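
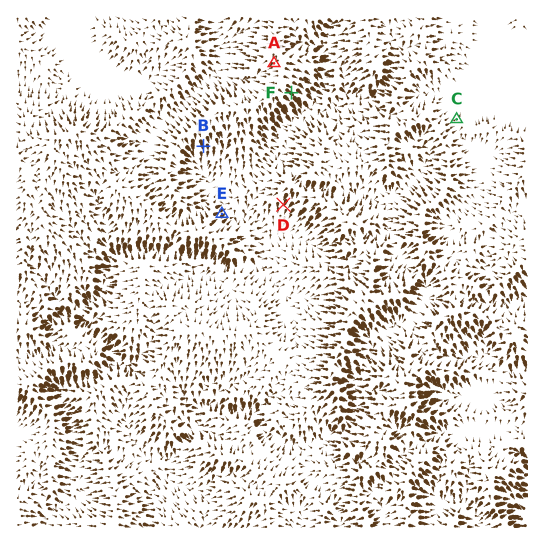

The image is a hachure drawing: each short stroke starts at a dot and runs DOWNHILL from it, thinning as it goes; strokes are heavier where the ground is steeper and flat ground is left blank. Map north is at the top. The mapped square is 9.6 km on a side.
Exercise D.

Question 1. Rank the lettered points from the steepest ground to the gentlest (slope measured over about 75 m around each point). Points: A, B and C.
B A C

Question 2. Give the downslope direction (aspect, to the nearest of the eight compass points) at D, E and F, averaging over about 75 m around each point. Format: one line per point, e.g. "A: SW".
D: S
E: NE
F: SE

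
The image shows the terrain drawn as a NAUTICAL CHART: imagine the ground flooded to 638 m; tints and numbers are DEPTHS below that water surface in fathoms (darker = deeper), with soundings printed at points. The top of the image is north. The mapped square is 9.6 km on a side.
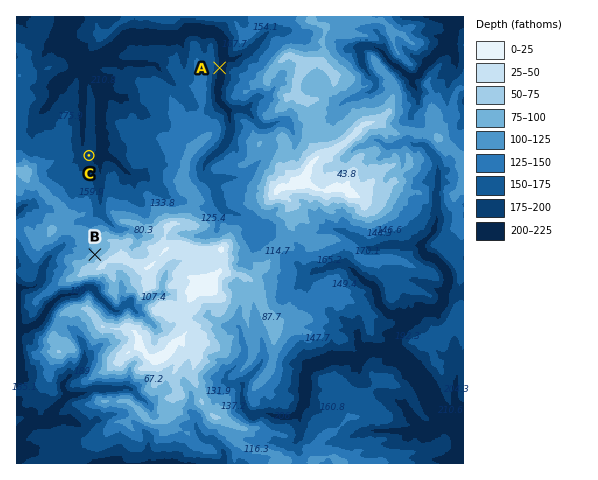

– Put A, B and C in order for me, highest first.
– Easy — B C A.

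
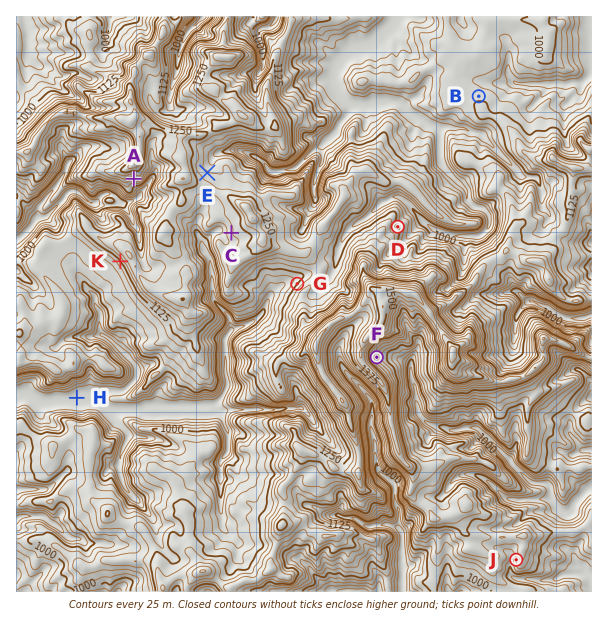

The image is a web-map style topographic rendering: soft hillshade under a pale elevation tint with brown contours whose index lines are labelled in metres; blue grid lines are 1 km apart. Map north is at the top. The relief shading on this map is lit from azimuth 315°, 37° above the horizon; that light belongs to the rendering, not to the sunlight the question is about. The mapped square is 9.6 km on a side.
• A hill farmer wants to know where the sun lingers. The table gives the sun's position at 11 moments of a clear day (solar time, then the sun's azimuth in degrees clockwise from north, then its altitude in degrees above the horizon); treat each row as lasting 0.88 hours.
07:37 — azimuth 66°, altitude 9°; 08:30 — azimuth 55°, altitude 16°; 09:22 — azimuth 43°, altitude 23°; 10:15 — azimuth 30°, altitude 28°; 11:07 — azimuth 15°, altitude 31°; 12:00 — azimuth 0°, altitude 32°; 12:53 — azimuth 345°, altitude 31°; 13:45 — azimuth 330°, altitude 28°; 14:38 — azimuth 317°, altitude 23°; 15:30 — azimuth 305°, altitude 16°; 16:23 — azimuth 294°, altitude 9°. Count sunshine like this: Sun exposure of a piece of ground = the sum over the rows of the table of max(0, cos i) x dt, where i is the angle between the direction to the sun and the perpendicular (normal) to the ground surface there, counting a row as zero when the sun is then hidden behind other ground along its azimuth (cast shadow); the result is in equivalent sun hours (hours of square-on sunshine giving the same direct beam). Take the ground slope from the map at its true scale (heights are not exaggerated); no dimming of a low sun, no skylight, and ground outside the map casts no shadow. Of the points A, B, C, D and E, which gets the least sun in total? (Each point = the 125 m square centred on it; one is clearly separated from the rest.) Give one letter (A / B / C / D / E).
A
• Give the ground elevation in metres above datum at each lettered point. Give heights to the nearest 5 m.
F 1310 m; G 1125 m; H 875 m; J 1045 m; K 1125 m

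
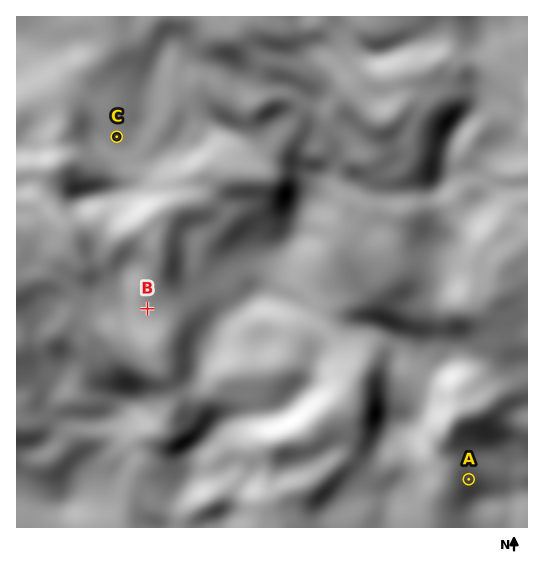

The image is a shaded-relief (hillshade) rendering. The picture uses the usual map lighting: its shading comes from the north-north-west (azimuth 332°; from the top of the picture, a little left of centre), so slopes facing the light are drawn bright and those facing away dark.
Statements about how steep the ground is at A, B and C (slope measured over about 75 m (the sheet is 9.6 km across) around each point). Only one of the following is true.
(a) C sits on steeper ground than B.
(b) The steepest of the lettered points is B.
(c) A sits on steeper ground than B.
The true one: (c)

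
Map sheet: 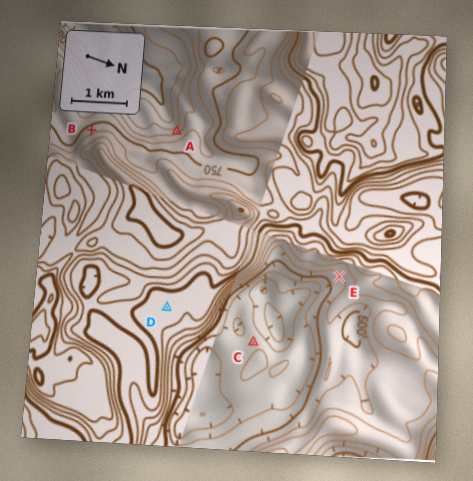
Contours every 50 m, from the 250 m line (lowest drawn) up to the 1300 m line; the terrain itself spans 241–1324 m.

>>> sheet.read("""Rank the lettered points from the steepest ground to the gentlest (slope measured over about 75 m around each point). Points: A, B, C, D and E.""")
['A', 'B', 'E', 'C', 'D']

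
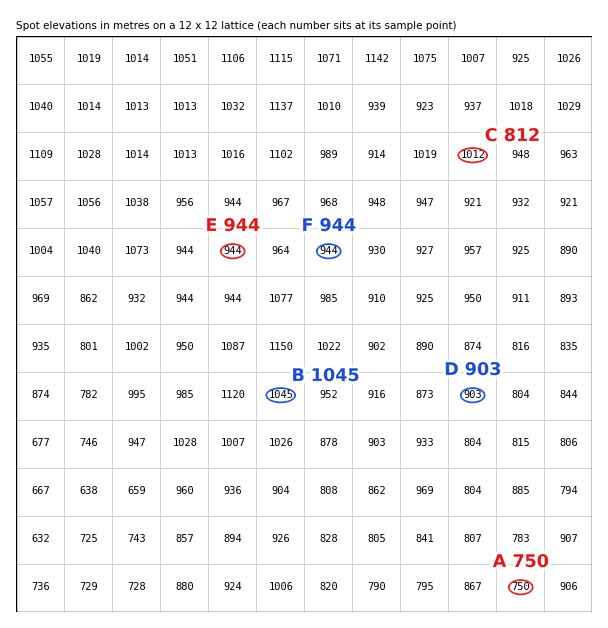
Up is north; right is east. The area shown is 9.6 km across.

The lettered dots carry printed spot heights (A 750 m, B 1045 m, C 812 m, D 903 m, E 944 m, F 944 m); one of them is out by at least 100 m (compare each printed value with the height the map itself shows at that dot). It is C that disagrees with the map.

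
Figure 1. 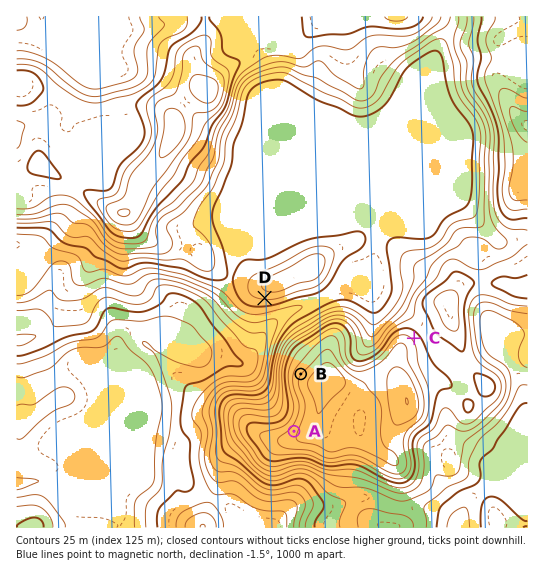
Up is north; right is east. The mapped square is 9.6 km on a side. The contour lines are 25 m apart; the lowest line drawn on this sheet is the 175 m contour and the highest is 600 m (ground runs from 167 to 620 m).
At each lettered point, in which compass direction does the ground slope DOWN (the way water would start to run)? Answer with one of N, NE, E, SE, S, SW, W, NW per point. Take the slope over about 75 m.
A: NW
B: NW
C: NE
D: S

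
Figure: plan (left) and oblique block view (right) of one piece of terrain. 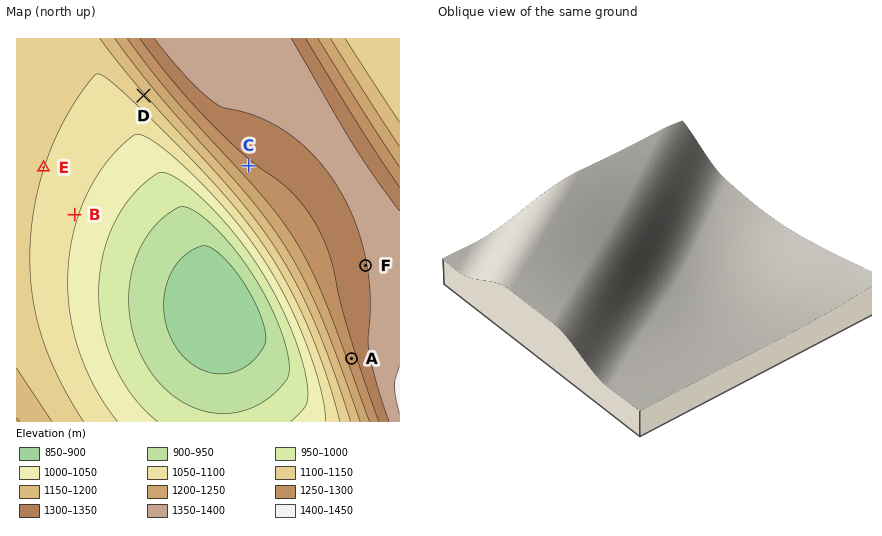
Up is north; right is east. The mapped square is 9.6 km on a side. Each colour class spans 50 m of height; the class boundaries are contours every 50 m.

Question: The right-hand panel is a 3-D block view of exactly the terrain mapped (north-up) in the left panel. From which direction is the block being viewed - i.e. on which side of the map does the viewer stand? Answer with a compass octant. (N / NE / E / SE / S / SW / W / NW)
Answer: NW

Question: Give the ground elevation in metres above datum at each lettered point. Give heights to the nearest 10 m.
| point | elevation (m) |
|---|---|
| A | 1270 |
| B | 1060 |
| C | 1290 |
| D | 1140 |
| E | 1100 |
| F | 1350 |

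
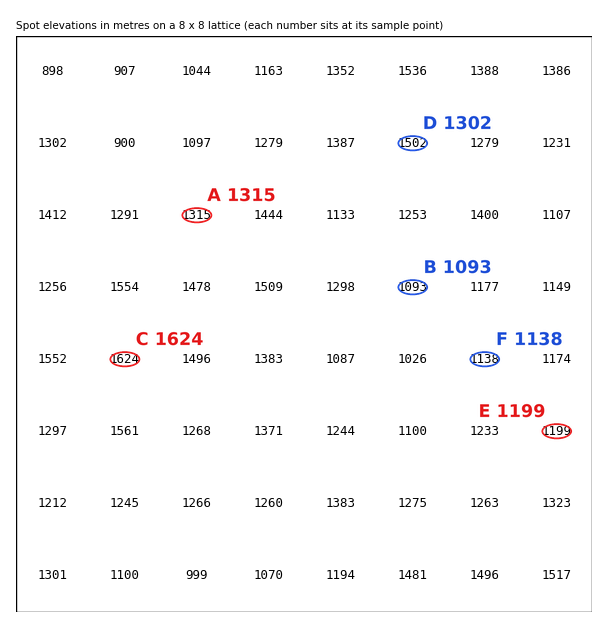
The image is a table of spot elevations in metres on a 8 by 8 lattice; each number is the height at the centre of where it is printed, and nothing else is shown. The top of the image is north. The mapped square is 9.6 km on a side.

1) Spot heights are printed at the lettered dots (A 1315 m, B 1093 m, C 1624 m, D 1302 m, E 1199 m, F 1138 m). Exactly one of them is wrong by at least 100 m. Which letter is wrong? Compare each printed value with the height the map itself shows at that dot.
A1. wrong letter D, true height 1502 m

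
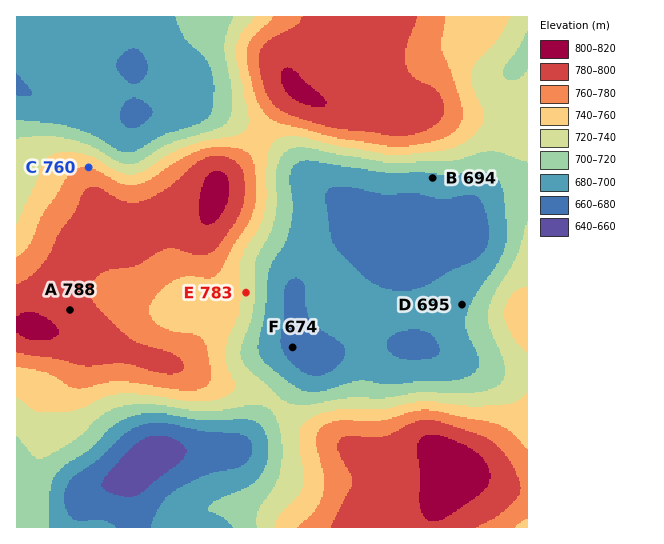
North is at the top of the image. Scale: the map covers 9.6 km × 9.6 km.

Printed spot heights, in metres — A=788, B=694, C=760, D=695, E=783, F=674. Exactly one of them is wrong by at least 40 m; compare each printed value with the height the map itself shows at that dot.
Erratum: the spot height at E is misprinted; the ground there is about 733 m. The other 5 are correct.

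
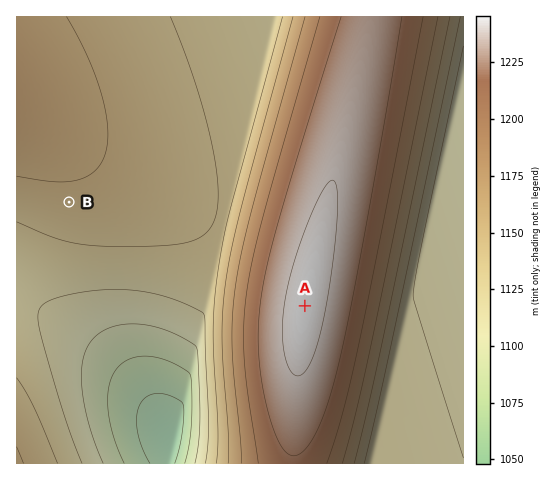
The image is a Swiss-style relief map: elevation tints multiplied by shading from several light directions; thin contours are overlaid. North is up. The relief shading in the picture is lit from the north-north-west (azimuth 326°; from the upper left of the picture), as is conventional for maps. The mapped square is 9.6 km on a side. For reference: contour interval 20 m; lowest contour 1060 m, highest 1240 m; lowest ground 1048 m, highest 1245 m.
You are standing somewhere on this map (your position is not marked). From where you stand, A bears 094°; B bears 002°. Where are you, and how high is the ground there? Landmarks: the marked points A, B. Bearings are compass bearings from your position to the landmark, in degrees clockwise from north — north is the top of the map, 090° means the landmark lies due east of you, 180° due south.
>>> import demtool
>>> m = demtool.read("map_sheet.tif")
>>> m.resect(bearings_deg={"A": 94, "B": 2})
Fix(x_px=66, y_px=289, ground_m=1120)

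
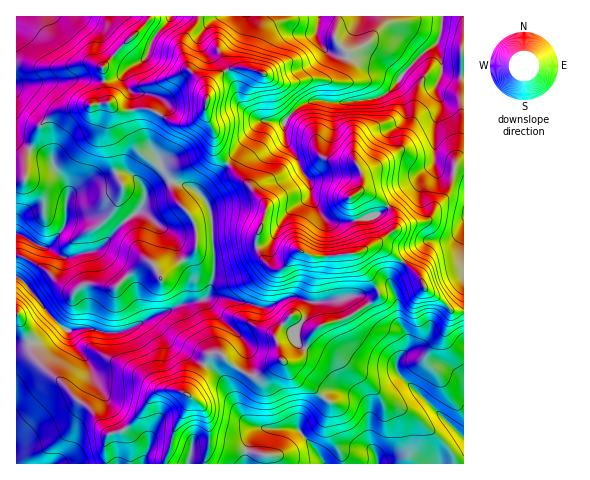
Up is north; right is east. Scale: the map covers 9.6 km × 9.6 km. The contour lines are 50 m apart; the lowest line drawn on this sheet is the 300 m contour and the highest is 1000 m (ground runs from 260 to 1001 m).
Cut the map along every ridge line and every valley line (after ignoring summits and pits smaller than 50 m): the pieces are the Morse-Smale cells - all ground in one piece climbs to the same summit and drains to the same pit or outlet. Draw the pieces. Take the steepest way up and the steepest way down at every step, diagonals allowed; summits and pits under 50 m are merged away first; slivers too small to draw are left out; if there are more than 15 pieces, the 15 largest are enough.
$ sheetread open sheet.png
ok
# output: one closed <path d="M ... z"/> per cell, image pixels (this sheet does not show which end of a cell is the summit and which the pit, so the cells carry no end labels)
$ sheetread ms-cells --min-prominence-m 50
<path d="M110 104l0 9-3 17 7 38 8 17-2 18 10 12 6 10 1 17 4 10 10 11-5-1-12 7-18 18-32-3-8 6-6 0-11-7-16-15-26-13-1 22 12 9 22 29 16 15 26-1 11 3 17 0 25-12 5 0 22 25 23 15 9 5 7-12 9 0 9 9 10 6 7-13 0-11-4-5-25-25-11-16 17-1 43 11 19-10 12-1 12 5-1 11-6 9 13 7 8-5 17-4 13-5 26-20-5-12-12-14-6-15-42 2-15-6-18 19-7 0-8-6-10-15 0-11 8-20 2-11-13-17-25-25-28 28 0 2-8-6-18-6-9 1-19 11-2-5 16-16 2-5-1-6-21-28-6-14-1-9-14-1z"/><path d="M463 16l-125 1-4 21 13 14 1 6 26 2 26 18 24-26 13-9-1 3 6 16 0 12-6 11 0 5 5 8 1 8-7 19 0 37-15 13-7 10-13 8-22 21-24 7-21 1-11-7-11-19-1-14-24-42-2-17-8-2-17 1-31 43 25 24 13 17-2 11-8 20 0 11 5 9 11 11 9 1 18-19 15 6 44-3 18-9 19-14 14-6 16-3 7-6 4-8 14-18 5-22 9-3z"/><path d="M108 102l-49 8-12 9-9 8-12 28-1 24-9 1 0 75 27 13 16 15 11 7 6 0 8-6 32 3 18-18 16-7-10-12-4-25-6-10-10-12 2-18-8-17-6-29-1-12 3-19z"/><path d="M435 44l-12 9-22 23-5 8-12 11-9 4-27 3-18 0-8-2-13 1-14 8-11 13 2 18 24 42 1 14 6 12 10 12 6 2 14 0 31-8 22-21 13-8 7-10 15-13 0-37 7-19-1-8-5-8 0-5 6-11 0-12z"/><path d="M150 320l-5 0-25 12-17 0-11-3-23 2-9-6-17 14-13 5 8 18 22 18 18 21 15 11 8 14 8 8-4 11 1 19 59 0 9-32 16-33-2-6 16-26-1-3-31-19z"/><path d="M148 16l-132 1 1 162 8 0 1-24 12-28 9-8 12-9 49-8-3-10-3-24 46-47z"/><path d="M378 246l-8 0-16 7 3 2 5 14 12 14 5 12-26 20-34 11-3 7 46 43 24 27 9 4 6 6 8 28 1 23 53 0 1-26-66-66 0-11 8-10 2-9-2-9-7-11-1-22-8-15 0-6 13-16z"/><path d="M259 16l-39 0-9 5-11 13 3 13 18 14 13 22 7 22 18 15 25 2 16-16 15-6 33 2 27-3 14-7 11-14-26-18-26-2-5 16-7 7-29-2-22 5-12-4-9-7-12-3-3-4 11-41z"/><path d="M404 262l-14 17 0 6 8 15 1 22 7 11 2 9-2 9-8 10 0 11 65 65 1-125-13-2-20-16-7-7-3-9z"/><path d="M29 344l-13 3 0 116 89 1 0-19 4-11-8-8-8-14-15-11-18-21-22-18z"/><path d="M315 330l-4 4-6 14 23 10 6 6 10 20 22 18-11-8-12-4-10 2-8 7 5 4 0 28 10 21 3 11 66 1 0-23-8-28-6-6-9-4-28-30-41-38z"/><path d="M206 365l-18 28 2 6-16 33-9 31 80 1 3-20 12-17-8-1-11-10-18-38z"/><path d="M197 16l-25 0-18 22-7 18-23 17 0 9 8 12 0 15 19 0 25 14 14 0 14-10 3-15-2-11-17-19-6-18 2-10 11-13 3-7z"/><path d="M319 16l-59 0-1 15-8 26 0 11 13 5 9 7 12 4 22-5 29 2 8-10 3-12-15-5-10-8-5-8z"/><path d="M144 108l-11 2 1 10 6 14 20 26 2 7-2 6-13 12-3 8 2 1 19-11 9-1 18 6 8 6 0-2 27-27-10-12-3-20-9-22-8 9-7 3-14 0-25-14z"/>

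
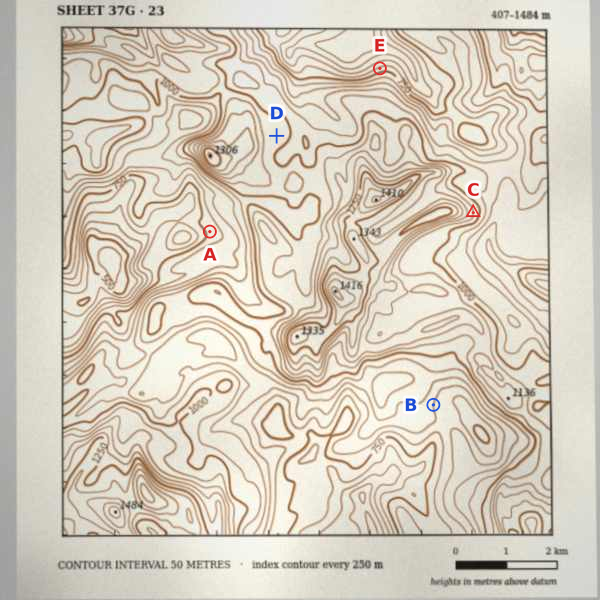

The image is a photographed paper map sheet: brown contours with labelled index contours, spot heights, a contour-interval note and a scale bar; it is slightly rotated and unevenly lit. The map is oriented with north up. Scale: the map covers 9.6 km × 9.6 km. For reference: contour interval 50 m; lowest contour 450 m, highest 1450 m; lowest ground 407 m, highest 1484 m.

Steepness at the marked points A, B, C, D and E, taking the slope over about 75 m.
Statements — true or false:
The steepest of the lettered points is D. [false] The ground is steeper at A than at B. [false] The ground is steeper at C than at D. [true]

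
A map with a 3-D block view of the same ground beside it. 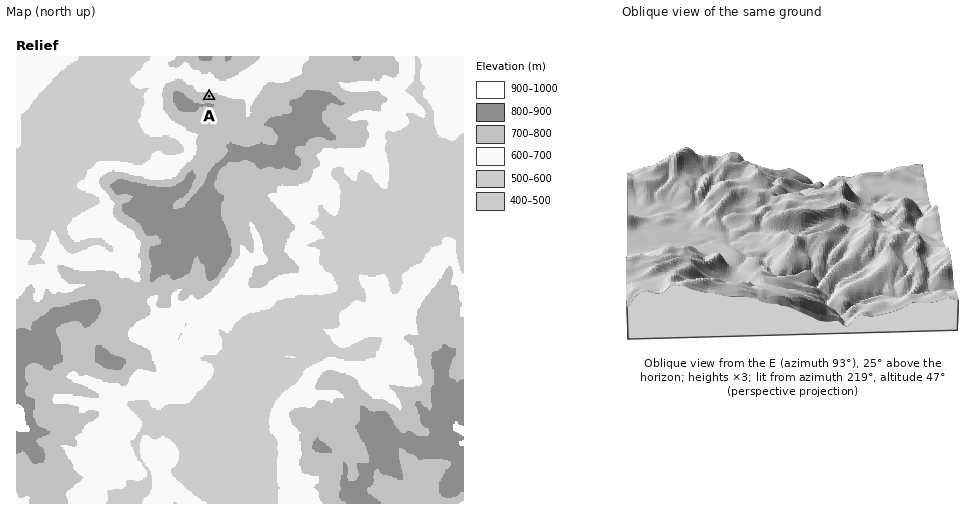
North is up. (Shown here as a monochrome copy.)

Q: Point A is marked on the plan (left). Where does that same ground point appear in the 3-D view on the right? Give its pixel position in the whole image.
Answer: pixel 909 215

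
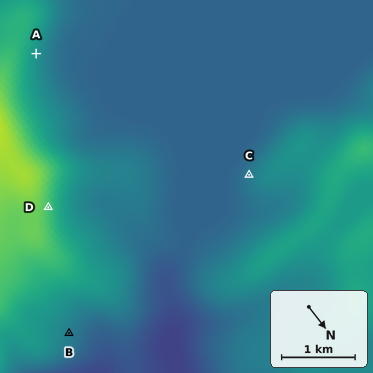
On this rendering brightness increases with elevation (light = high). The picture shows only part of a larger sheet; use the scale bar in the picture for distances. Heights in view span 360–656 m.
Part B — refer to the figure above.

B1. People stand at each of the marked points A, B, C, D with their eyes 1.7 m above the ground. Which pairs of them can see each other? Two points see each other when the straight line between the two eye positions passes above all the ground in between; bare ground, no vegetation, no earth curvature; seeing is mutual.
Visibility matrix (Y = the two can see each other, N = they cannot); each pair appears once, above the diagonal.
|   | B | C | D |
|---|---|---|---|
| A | N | Y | N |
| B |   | N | N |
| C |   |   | Y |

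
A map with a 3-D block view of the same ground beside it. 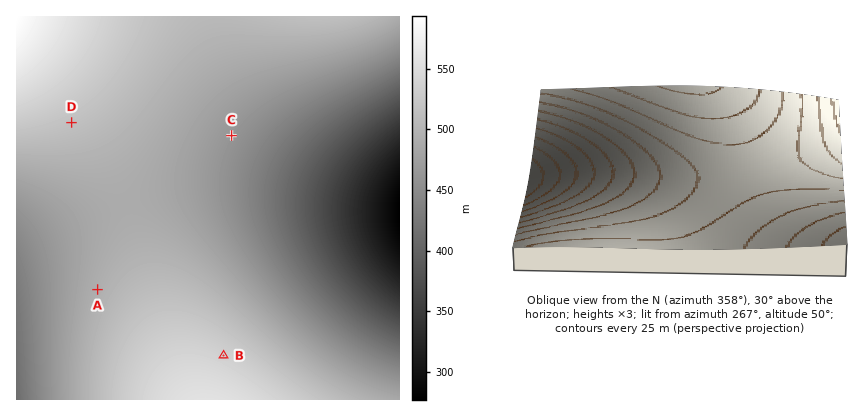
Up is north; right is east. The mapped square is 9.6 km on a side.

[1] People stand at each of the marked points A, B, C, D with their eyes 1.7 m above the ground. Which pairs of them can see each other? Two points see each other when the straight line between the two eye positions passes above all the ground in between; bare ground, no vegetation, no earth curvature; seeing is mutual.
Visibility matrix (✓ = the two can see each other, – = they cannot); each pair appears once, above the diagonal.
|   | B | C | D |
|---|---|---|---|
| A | – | – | ✓ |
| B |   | ✓ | ✓ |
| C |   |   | – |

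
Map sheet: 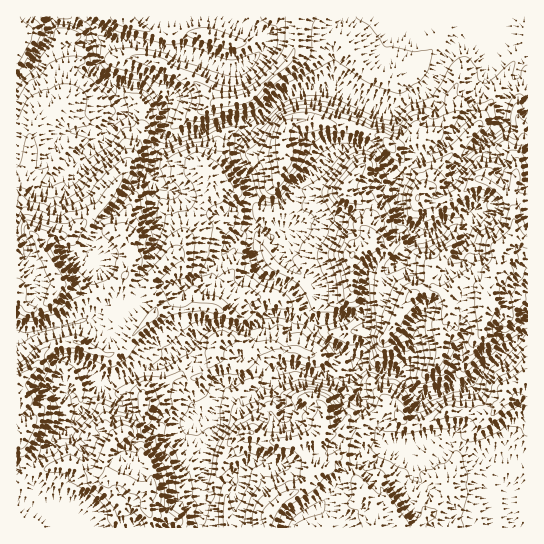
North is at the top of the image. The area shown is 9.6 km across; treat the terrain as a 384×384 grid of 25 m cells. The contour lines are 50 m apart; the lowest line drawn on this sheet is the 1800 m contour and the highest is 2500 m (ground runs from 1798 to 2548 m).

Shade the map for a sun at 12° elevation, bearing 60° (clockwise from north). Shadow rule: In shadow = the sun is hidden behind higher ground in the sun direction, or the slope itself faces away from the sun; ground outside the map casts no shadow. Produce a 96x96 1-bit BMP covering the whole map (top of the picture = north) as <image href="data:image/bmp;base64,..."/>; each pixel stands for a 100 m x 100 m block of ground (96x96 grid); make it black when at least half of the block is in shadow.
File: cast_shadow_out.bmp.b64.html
<image width="96" height="96" href="data:image/bmp;base64,Qk2+BAAAAAAAAD4AAAAoAAAAYAAAAGAAAAABAAEAAAAAAIAEAAATCwAAEwsAAAIAAAAAAAAA////AAAAAAAAAc+AH3wAAMAAAAAAA+eAPnwAAIAAAAAAB+eAPngAAAAAAAAAD+cAHjgABAAAAAAAP+AAHjgABAAAAAAAP8AAHjAAAAAAAAAAP4AADgAABwAAAAAAPwAAFgAABwAAAAAADgAAOAAAAwAAAAAAHAAAPAAAAAAAAAAAGAAAPAAAAAAAAACAAQAAPAAMAAAAAACAAAAAPB58AAAAAACAAwAAPh/4AAAAAAAAB4AAHh/4AAAAAAAAD4AAH8/AAAAAAAAAOIAAD+wAAAAAAAAAEcAAB/AAAAAAAAAAAAAAB4AAAAMABAAAAAAAA4AHAAMADgAAAAAAA4AOAAMAEgAAAAcAAYIwAAAAAAAABh8AAAJ/ADAAAIAAAh4AAAB/AHAAAYMAAA4AAAB4APAAA+IAAAQAAAAAAeAIB+AAAAAAAAAAAcD/B8AAAAAAAAAAAcH7ZwAAAAAAAAAAYMf7c8AAAwAAAAACf8/+cYAAD4AAAAAfP//+cAAAf4AAAAA8H/v+eAAQ/gAAAAAgH/j+eAAAeAAAAAAAH/j/OAAAAAAAOAAAP/h/PAAAAAAAMAAAf/g/HgAAAAAAAAAA4/g+HjCAAAAAAAAAB/w+HjDgAAAAB8AD//weHgDwAAAAHwAH//4fDgDAAAAAGAAH//YfjgCAAAAAAAAH//cPBgAAAAAAAAAP/vMPhgAAAAAAAAAf/vGHBgAAAAAAAAA//nAABAAAAAAAAAA//nAAAAACAAAAAAD//nAYAAAGACAAAAPP/iA8AQAEACAAAAcH/gB4AgAAAAAAAA4D/gD4AAAgAAAAAA4B/gDwA4BwAAAAAAwA/AAAB8BwAAAwABwA/AAAB8BwACAwAAgAfAAAB4DgAeAwAAgAfAAAhwDAAYAwAAAQP4AAjGDAAQAwAB4/3wB4CfjAAAAwABwf/gHwA/iAAAAwABgf/gPQx/iAAABgABgP/4Phj/iAAABgABwH/wPgj/CAAAAgAD+D/APgD/AAAAAAAB+B+APgB+AAAAAeAD8A+AHgZ8AAAAA+AD+AeAHgPwgAAAB8AD+AOAHgPBgAAAB4AH+APAPgHBgAAAB4AH/AHgeACAAAAABwAP/ADg8ADhgAAABwAP/AAB4ABDgAAAAgAH/AAH4AAPAAAAAAAH/AA/wAAMAAAAAAAD/AB/gAAAAAAAAAAB/AB/AAAAAAAAAZgA/AAwCAAAQAAAAZ4APAAADAADwAAAAYRwPAAADAADwAAAAcA8GAAAAAADwAAAgbAYAAAAAAABwAABgf4AAAAAAAAAiAABg/4AAAAAAAAACAADBv4AAAAAAAAADAAAP/wAAAAAAAAADAAB/fgAAAAAAAAAAAAP/+AAAAAAAAAAAAA/v4AAAAAAAAAAA4A+PgAAAAAAAAAAAYA4GAAAAAAAAAAAAYA4AAGAOAAAAAAAAMA4AA/wPgAAAAAAAOA4AB/wPgAAAAAAAGBz/x+AHwAAAAAAAHB/+AAAHwAAAAAAACD/4AAADwAAAAAAAAH/gAAAJgAAAAAAADH+AAAAAgAAAAAAA="/>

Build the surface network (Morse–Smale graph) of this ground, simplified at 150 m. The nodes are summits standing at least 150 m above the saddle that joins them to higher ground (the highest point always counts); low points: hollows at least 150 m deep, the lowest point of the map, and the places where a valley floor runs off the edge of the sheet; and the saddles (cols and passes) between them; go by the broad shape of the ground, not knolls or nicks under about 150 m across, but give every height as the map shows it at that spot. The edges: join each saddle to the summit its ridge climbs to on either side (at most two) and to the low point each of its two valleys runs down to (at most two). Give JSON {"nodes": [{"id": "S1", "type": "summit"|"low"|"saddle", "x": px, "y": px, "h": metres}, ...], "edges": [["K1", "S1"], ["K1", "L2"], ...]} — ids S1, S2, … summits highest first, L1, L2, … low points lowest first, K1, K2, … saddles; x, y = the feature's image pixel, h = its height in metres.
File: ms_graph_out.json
{"nodes": [
{"id": "S1", "type": "summit", "x": 490, "y": 301, "h": 2548},
{"id": "S2", "type": "summit", "x": 273, "y": 509, "h": 2529},
{"id": "S3", "type": "summit", "x": 150, "y": 490, "h": 2528},
{"id": "S4", "type": "summit", "x": 17, "y": 293, "h": 2439},
{"id": "L1", "type": "low", "x": 49, "y": 19, "h": 1798},
{"id": "K1", "type": "saddle", "x": 525, "y": 331, "h": 2294},
{"id": "K2", "type": "saddle", "x": 135, "y": 298, "h": 2270},
{"id": "K3", "type": "saddle", "x": 182, "y": 310, "h": 2255},
{"id": "K4", "type": "saddle", "x": 106, "y": 201, "h": 2212}],
"edges": [["K1", "S1"], ["K1", "S2"], ["K1", "L1"], ["K2", "S3"], ["K2", "S4"], ["K2", "L1"], ["K3", "S1"], ["K3", "S3"], ["K3", "L1"], ["K4", "S1"], ["K4", "S4"], ["K4", "L1"]]}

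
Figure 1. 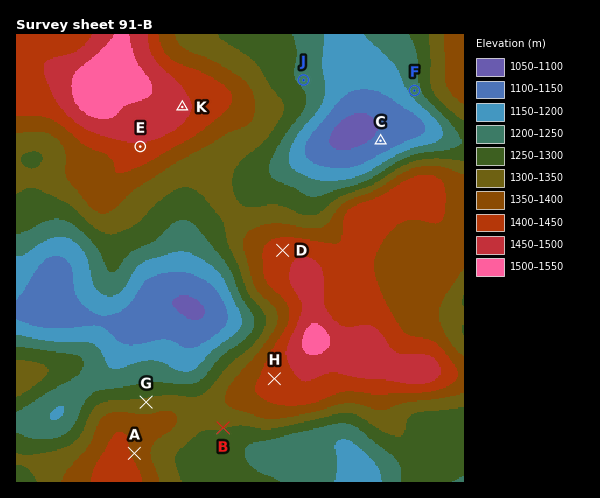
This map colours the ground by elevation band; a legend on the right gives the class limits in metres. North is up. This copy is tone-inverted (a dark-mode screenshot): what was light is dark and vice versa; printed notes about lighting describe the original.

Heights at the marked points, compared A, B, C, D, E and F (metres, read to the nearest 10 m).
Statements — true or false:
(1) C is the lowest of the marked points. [true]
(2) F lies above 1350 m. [false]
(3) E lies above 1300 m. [true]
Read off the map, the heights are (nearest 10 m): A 1390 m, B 1300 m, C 1110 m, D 1430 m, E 1440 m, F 1220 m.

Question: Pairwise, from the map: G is lower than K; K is higher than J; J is lower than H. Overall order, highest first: K H G J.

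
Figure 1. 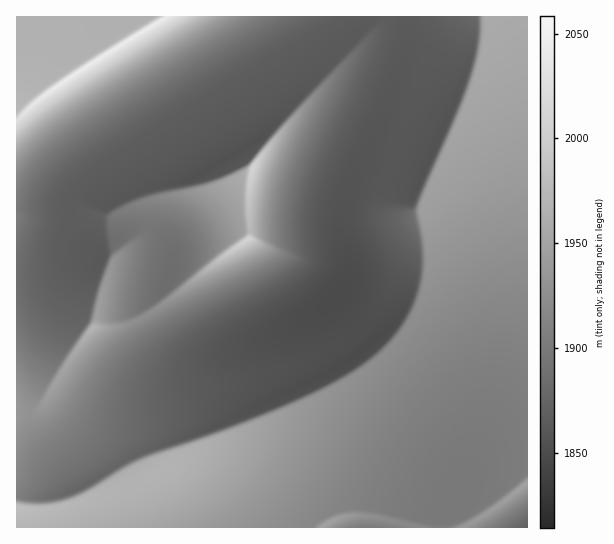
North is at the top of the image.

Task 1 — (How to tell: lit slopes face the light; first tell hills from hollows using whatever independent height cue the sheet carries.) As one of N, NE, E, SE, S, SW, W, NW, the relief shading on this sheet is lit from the SE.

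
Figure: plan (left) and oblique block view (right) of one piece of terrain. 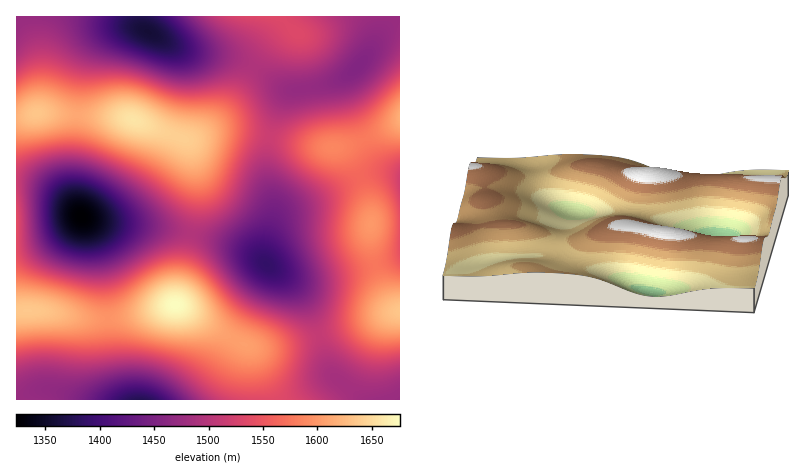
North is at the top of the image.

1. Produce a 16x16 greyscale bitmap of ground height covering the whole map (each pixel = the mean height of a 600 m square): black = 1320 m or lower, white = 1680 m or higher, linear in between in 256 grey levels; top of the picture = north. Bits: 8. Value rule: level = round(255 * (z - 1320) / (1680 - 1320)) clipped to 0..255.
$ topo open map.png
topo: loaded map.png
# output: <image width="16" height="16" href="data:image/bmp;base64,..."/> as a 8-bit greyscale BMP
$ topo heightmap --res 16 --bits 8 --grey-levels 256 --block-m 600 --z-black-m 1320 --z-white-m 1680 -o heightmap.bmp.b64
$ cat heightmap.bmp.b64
<image width="16" height="16" href="data:image/bmp;base64,Qk02BQAAAAAAADYEAAAoAAAAEAAAABAAAAABAAgAAAAAAAABAAATCwAAEwsAAAABAAAAAAAAAAAAAAEBAQACAgIAAwMDAAQEBAAFBQUABgYGAAcHBwAICAgACQkJAAoKCgALCwsADAwMAA0NDQAODg4ADw8PABAQEAAREREAEhISABMTEwAUFBQAFRUVABYWFgAXFxcAGBgYABkZGQAaGhoAGxsbABwcHAAdHR0AHh4eAB8fHwAgICAAISEhACIiIgAjIyMAJCQkACUlJQAmJiYAJycnACgoKAApKSkAKioqACsrKwAsLCwALS0tAC4uLgAvLy8AMDAwADExMQAyMjIAMzMzADQ0NAA1NTUANjY2ADc3NwA4ODgAOTk5ADo6OgA7OzsAPDw8AD09PQA+Pj4APz8/AEBAQABBQUEAQkJCAENDQwBEREQARUVFAEZGRgBHR0cASEhIAElJSQBKSkoAS0tLAExMTABNTU0ATk5OAE9PTwBQUFAAUVFRAFJSUgBTU1MAVFRUAFVVVQBWVlYAV1dXAFhYWABZWVkAWlpaAFtbWwBcXFwAXV1dAF5eXgBfX18AYGBgAGFhYQBiYmIAY2NjAGRkZABlZWUAZmZmAGdnZwBoaGgAaWlpAGpqagBra2sAbGxsAG1tbQBubm4Ab29vAHBwcABxcXEAcnJyAHNzcwB0dHQAdXV1AHZ2dgB3d3cAeHh4AHl5eQB6enoAe3t7AHx8fAB9fX0Afn5+AH9/fwCAgIAAgYGBAIKCggCDg4MAhISEAIWFhQCGhoYAh4eHAIiIiACJiYkAioqKAIuLiwCMjIwAjY2NAI6OjgCPj48AkJCQAJGRkQCSkpIAk5OTAJSUlACVlZUAlpaWAJeXlwCYmJgAmZmZAJqamgCbm5sAnJycAJ2dnQCenp4An5+fAKCgoAChoaEAoqKiAKOjowCkpKQApaWlAKampgCnp6cAqKioAKmpqQCqqqoAq6urAKysrACtra0Arq6uAK+vrwCwsLAAsbGxALKysgCzs7MAtLS0ALW1tQC2trYAt7e3ALi4uAC5ubkAurq6ALu7uwC8vLwAvb29AL6+vgC/v78AwMDAAMHBwQDCwsIAw8PDAMTExADFxcUAxsbGAMfHxwDIyMgAycnJAMrKygDLy8sAzMzMAM3NzQDOzs4Az8/PANDQ0ADR0dEA0tLSANPT0wDU1NQA1dXVANbW1gDX19cA2NjYANnZ2QDa2toA29vbANzc3ADd3d0A3t7eAN/f3wDg4OAA4eHhAOLi4gDj4+MA5OTkAOXl5QDm5uYA5+fnAOjo6ADp6ekA6urqAOvr6wDs7OwA7e3tAO7u7gDv7+8A8PDwAPHx8QDy8vIA8/PzAPT09AD19fUA9vb2APf39wD4+PgA+fn5APr6+gD7+/sA/Pz8AP39/QD+/v4A////AG1qZFVCQl2Bm6ShlIF2dXODgISBen+Rpra+uJ2BfYmMtrO0sbG8yMvJyLueiJKtutvYzsTJ4PLoyqySfn2awdfMwrGls9bu3alzU1FpkrjLnoFqZnuguKp6SDREapSxs4FIJypGaIGAZkc+UniivLF4LwgRNFh3hnpgUl18pMG1czQXKE51l6qbd2FogqC0qH9cUGSGpcDLtIp1hZ+srJ+rnZmrxNPd3cadiZu1urWy1NDJ1ejo3tfGpImNnaauw8/PxMvXy7Kpp5V7cXV5iq+lqJuXlX9mZ3p/eHRwZWiGgYRzX0s2MEZmeoSMh3NkbnFvYEYrIDJYeYqSlo58bWw="/>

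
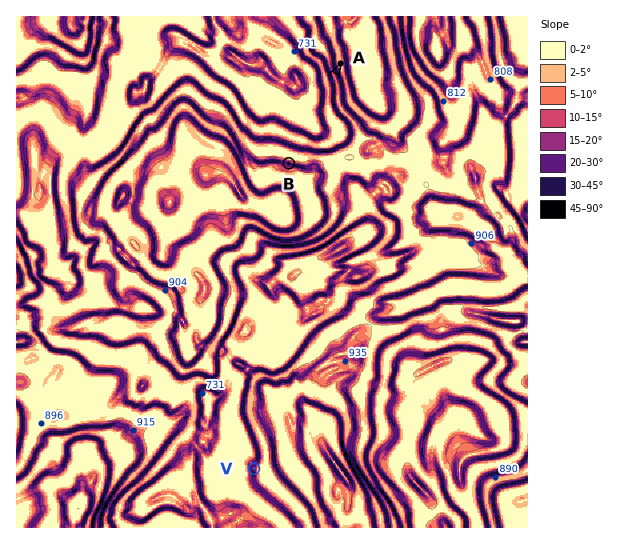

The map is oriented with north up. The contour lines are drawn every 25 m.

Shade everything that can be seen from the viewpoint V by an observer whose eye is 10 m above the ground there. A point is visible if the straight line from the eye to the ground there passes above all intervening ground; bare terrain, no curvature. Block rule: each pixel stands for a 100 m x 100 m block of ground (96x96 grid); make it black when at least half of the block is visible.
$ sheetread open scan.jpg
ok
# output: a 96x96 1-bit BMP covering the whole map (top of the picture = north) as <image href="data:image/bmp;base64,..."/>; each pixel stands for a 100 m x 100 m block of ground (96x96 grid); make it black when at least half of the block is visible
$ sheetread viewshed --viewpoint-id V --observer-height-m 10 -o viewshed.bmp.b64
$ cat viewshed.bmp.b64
<image width="96" height="96" href="data:image/bmp;base64,Qk2+BAAAAAAAAD4AAAAoAAAAYAAAAGAAAAABAAEAAAAAAIAEAAATCwAAEwsAAAIAAAAAAAAA////AAAAAAAAH///88AAAAAAAAAAD/5/4MAAAAAAAAAAD/8/wAAAAAAAAAAAB//cAAgAAAAAAAAAB//AAjgAAAAAAAAAB/+gD/gAAAAAAAAABv+AH/AAAAAAAAAADv+AH/AAAAAAAAAAAv/AH/AAAAAAAAAAAt/gH/wAAAAAAAAAAM/wH/gAAAAAAAAAAMf4H/hAAAAAAAAAAMP8H/CAAAAAAAAAAYP+H/aAAAAAAAAAAYP+B/yAAAAAAAAAAQP/x/2AAAAAAAAAAwf/w/2AAAAAAAAAAB//w/+AAAAAAAAAAAn/4/sAAAAAAAAAAAB3w/8AAAAAAAAAAAAz4/8AAAAAAAAAAAAR4/4AAAAAAAAAAAAA4cIAAAAAAAAAAAAA4cIAAAAAAAAAAAABwMIAAAAAAAAAAAADwIAAAAAAAAAAAAAP/4AAAAAAAAAAAAA//4AAAAAAAAAAAAB//4AAAAAAAAAAAAD7/4AAAAAAAAAAAAP7/4AAAAAAAAAAAA/55wAAAAAAAAAAAB+QfwAAAAAAAAAAAD8APgAAAAAAAADgAP8APgAAAAAAAABgAf8AHwAAAAAAAAAAP/8ATwAAAAAAAAAAGDwADwAAAAAAAAAAAAQAB4AAAAAAAAAAAAAAB4AAAAAAAAAAAAAABoAAAAAAAAAAAAAABwAAAAAAAACAAAAABwAAAAAAAACAAAAAAwAAAAAAAADAAAAAAwAAAAAAAADAAAAAAAAAAAAAAADAAAAAAAAAAAAAAADAAAAAAAAAAAAAAACAAAAAAAAAAAAAAACAAAAYAAAAAAAAAAAAAAA4AAAAAAAAAAAAAAAIAAAAAAAAAAAAAAAIA4AAAAAAAAAAAAAOAcAAAAAAAAAAAAADgcAAAAAAAAAAAAAAw6AAAAAAAAAAAAAAZ7gAAAAAAAAAAAAAf74AAAAAAAAAAAAAP/4AAAAAAAAAAAAIH/gAAAAAAAAAAAAMAAAAAAAAAAAAAAAEACAAAAAAAAAAAAAAAEAAAAAAAAAAAAAAAAAAAAAAAAAAAAAAGIAAAAAAAAAAAAAAPwAAAAAAAAAAAAAAAgAAAAAAAAAAAAAAAAAAAAAAAAAAAAAAAAAAAAAAAAAAAAAAAAAAAAAAAAAAAAAAAAAAAAAAAAAAAAAAAAAAAAAAAAAAAAAAAAAAAAAAAAAAAAAAAAAAAAAAAAAAAAAAAAAAAAAAAAAAAAAAAAAAAAAAAAAAAAAAAAAAAAAAAAAAAAAAAAAAAAAAAAAAAAAAAAAAAAAAAAAAAAAAAAAAAAAAAAAAAAAAAAAAAAAAAAAAAAAAAAAAAAAAAAAAAAAAAAAAAAAAAAAAAAAAAAAAAAAAAAAAAAAAAAAAAAAAAAAAAAAAAAAAAAAAAAAAAAAAAAAAAAAAAAAAAAAAAAAAAAAAAAAAAAAAAAAAAAAAAAAAAAAAAAAAAAAAAAAAAAAAAAAAAAAAAAAAAAAAAAAAAAAAAAAAAAAAAAAAAAAAAAAAAAAAAAAAAAAAAAAAAAAAAAAAAAAAAAAAAAAAAAAAAAAAAAA="/>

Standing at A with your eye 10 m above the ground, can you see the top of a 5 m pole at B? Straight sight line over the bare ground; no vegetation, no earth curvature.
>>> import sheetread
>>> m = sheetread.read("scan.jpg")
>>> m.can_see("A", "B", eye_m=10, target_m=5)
True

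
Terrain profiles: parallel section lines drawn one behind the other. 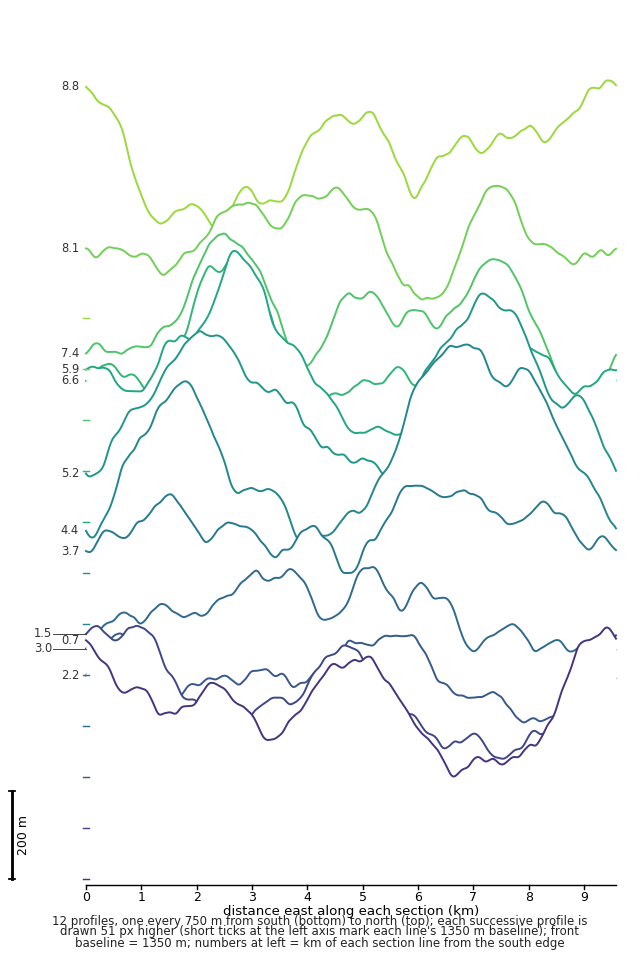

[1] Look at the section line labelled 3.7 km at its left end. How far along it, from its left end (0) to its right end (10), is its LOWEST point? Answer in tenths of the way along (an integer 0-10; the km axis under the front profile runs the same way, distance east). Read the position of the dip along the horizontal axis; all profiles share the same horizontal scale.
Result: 5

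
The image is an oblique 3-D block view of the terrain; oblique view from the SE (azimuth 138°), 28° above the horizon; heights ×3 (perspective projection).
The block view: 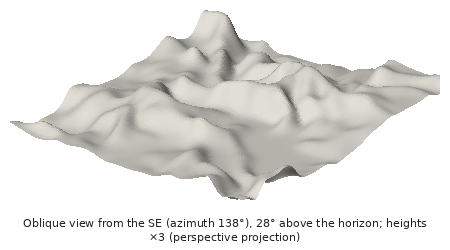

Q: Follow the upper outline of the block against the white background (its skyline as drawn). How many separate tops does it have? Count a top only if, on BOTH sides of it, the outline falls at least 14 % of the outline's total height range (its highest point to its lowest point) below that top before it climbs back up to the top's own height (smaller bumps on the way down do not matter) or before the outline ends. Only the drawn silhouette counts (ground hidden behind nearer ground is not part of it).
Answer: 1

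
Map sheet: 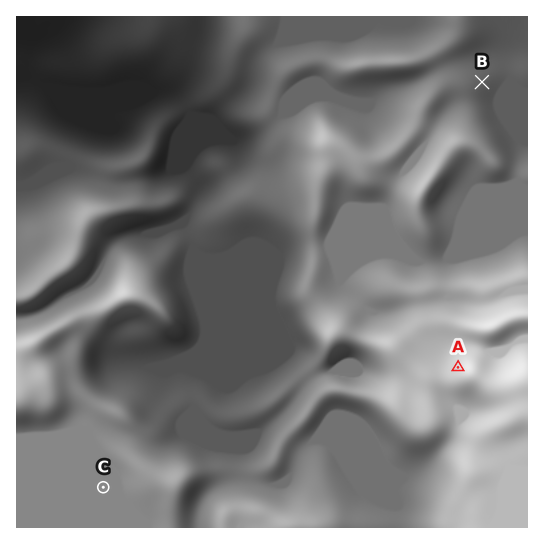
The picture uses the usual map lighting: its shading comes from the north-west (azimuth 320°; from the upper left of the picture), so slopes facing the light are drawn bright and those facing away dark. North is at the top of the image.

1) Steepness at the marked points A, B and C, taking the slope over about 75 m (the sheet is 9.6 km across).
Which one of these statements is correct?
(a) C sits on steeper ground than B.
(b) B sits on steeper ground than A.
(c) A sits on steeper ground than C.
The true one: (c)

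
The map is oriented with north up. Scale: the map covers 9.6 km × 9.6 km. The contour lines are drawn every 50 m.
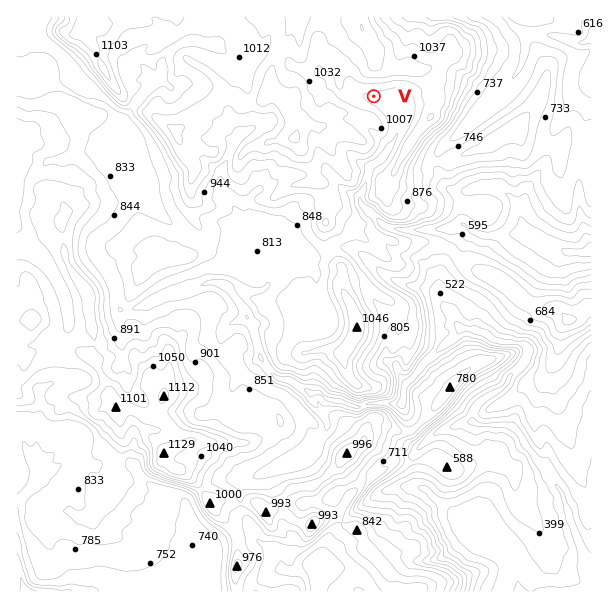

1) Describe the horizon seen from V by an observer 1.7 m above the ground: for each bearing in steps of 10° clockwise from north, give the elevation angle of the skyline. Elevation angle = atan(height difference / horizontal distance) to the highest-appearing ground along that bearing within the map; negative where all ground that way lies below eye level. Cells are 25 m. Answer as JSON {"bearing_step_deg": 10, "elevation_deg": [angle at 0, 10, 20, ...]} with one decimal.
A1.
{"bearing_step_deg": 10, "elevation_deg": [20.7, 20.5, 19.3, 17.0, 14.0, 11.8, 9.4, 6.9, 5.5, 6.0, 5.4, 6.5, 5.9, 5.5, 5.8, 5.0, 5.6, 10.3, 13.8, 15.4, 15.6, 14.9, 13.9, 13.0, 12.1, 10.6, 8.8, 8.0, 6.4, 6.5, 6.5, 8.4, 12.0, 15.4, 18.0, 19.8]}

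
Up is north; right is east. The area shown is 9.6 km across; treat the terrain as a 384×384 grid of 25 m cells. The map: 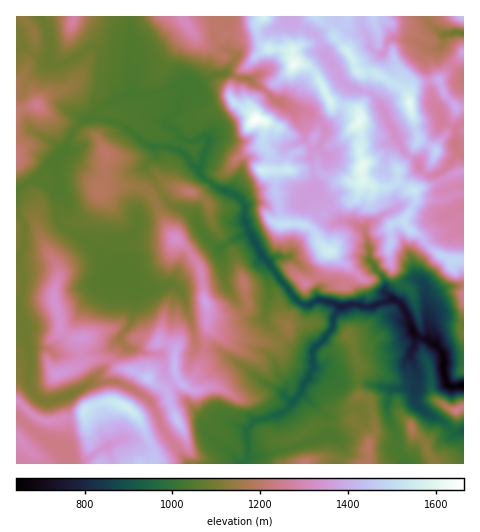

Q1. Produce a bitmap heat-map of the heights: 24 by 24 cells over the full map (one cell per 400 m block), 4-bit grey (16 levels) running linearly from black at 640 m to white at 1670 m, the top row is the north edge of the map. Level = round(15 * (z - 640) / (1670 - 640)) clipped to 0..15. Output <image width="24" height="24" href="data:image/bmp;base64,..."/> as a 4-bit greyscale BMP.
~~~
<image width="24" height="24" href="data:image/bmp;base64,Qk2WAQAAAAAAAHYAAAAoAAAAGAAAABgAAAABAAQAAAAAACABAAATCwAAEwsAABAAAAAAAAAAAAAAABEREQAiIiIAMzMzAERERABVVVUAZmZmAHd3dwCIiIgAmZmZAKqqqgC7u7sAzMzMAN3d3QDu7u4A////AKmau7uYZlZnd4dmdpmbu7qoZlZmZndnZZmczMq4ZlVWZnZlRod5zKqpiHZVZnZTVXiYiau6mHZkVmVDMniqmaq5mHdlVmUzI3iqmIqpmId1RmUyFHipmHmYqXd2VWQyJXmXdmd4qIZlQzMjNnmXZmZ4h4ZYeIVESHiXZmd5d2V4qpeFjHiGZmeYZlV63Iqpu3dmZmiXZkm8u5vLqXdnd2d2dlu7u7u7qWZniHd4ZWu7vN3MqnZniHd2Z4zLvOzLqodmiHZlZ6zLq9y7uYdmd2ZmV7zKrNusqYh2ZmZmaN2pvOu8moh3ZmZma8qazMvMqnd3ZmZmaIrMy8zbqXd3ZmZneKvdvNy5mXd3ZmaJiK3cvcuYiHeIdmiZiLy7zLyoiA=="/>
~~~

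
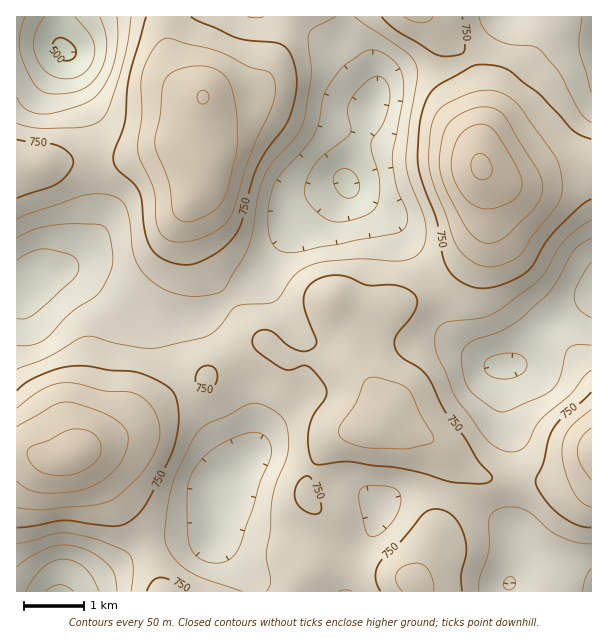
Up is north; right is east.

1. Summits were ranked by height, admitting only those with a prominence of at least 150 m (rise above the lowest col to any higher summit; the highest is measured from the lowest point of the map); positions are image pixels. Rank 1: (482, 167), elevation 958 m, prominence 467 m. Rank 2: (75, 453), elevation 927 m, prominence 196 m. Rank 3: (203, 96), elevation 902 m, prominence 206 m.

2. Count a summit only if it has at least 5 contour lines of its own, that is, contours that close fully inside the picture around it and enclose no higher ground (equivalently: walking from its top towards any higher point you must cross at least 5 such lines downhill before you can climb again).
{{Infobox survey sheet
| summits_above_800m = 0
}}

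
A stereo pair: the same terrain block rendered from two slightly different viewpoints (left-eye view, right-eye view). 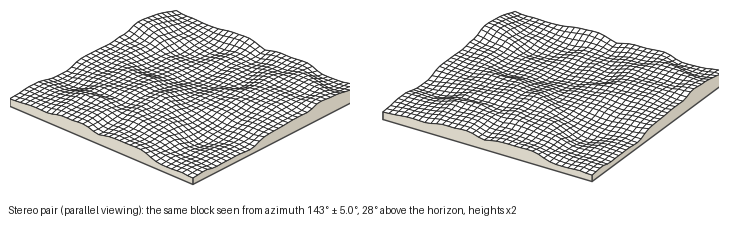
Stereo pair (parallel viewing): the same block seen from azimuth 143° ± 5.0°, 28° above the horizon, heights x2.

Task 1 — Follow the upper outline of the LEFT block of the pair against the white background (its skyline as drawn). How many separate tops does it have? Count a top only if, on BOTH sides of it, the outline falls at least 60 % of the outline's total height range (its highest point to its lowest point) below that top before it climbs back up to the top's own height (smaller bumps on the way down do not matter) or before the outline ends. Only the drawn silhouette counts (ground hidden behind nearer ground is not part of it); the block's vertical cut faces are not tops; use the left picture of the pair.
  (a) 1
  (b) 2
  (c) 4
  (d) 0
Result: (a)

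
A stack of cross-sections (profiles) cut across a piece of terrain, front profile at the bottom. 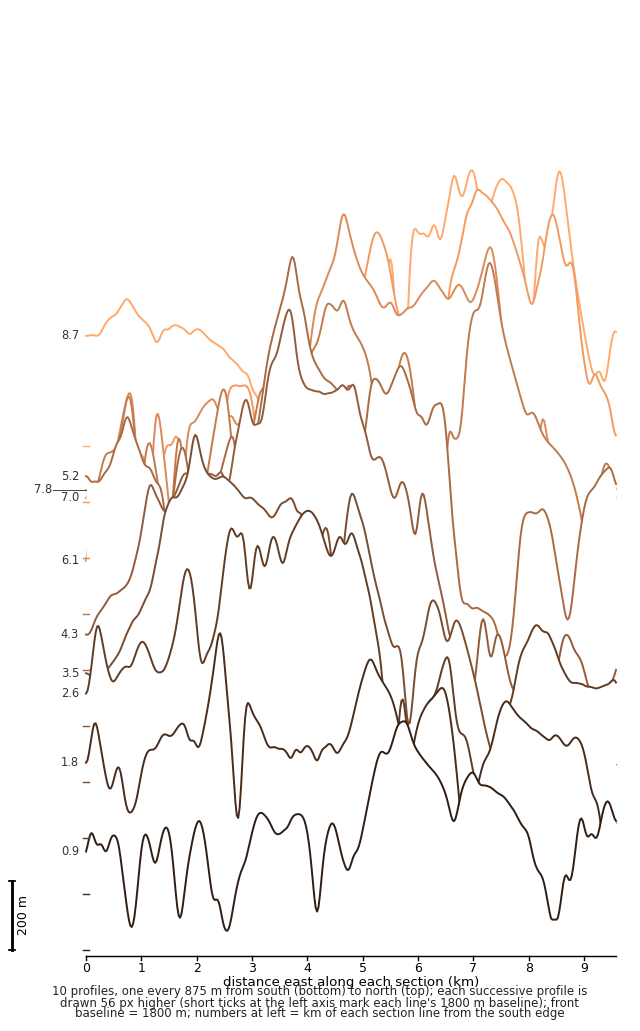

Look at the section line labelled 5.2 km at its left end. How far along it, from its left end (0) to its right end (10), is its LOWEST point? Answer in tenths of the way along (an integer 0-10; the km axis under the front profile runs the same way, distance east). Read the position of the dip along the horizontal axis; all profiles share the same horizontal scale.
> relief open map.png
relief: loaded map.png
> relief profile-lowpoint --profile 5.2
8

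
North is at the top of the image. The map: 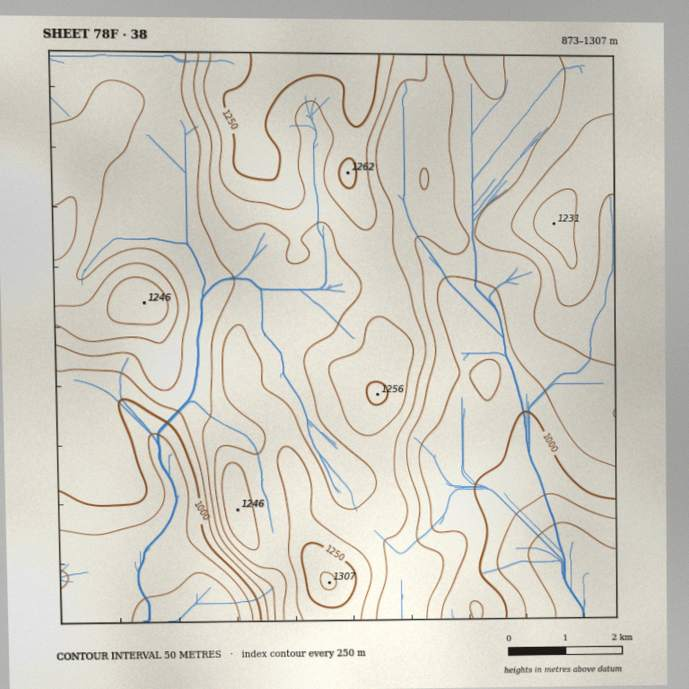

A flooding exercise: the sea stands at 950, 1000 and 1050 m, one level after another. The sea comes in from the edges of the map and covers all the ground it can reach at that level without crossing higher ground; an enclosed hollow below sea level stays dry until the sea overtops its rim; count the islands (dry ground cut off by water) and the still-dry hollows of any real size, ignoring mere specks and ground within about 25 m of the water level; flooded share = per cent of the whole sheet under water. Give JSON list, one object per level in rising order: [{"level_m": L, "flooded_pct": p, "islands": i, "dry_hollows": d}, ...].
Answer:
[{"level_m": 950, "flooded_pct": 10, "islands": 0, "dry_hollows": 0}, {"level_m": 1000, "flooded_pct": 14, "islands": 0, "dry_hollows": 0}, {"level_m": 1050, "flooded_pct": 26, "islands": 0, "dry_hollows": 0}]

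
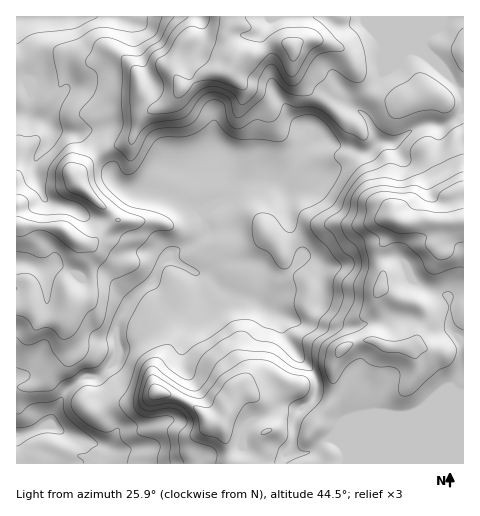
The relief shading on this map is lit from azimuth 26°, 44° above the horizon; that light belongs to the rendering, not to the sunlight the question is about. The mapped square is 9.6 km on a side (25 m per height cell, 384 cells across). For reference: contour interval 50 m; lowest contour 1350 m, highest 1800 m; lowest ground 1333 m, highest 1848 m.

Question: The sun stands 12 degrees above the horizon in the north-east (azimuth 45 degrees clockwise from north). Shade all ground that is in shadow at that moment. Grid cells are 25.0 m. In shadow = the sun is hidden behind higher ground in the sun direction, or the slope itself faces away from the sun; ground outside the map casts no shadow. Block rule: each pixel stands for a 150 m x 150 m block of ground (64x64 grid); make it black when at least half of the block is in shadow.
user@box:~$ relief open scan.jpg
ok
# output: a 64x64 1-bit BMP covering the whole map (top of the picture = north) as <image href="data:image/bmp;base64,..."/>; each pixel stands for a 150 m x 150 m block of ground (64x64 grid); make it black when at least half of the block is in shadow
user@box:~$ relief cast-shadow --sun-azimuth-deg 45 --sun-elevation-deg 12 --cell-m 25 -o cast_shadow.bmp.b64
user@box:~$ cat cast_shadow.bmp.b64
<image width="64" height="64" href="data:image/bmp;base64,Qk0+AgAAAAAAAD4AAAAoAAAAQAAAAEAAAAABAAEAAAAAAAACAAATCwAAEwsAAAIAAAAAAAAA////AAAAAAAAAAAAAAAAAAAAAAAAAAAAAAAAGAAAAAAABgJ4AAAAAAH3AGAAAAAAA+PH4AAAAAADw//AAAAAAAOB/8AAAAAAAQH/AAAAAAAAAOAAAAAAAAAA4AAAEAAAAABgAAA4AAAAAEAAADgAAAAAAAAAOAAAAAAAAABwAAAAAAAAAGAAAAAAAAAAAAAAAAAAAAAAAAAAAAAAAAAAAAAAAAAAAAAAAAAAAAAAAAAAAAAAAAAAAAAAAAAAAAAAAAAAAAAAAAAAAAAAAAAAAAAAAAAAAAAAAAAAAAAAAAAAAAAAAAAAAAAAAAAAB8AAAAAAAAAP4MADAAAAAA/AwAcAAAAAB8AABgAAAAAn/gAAAAAAAAJ+AAAAAAAAAAAAAAAAAAAAAAAA8AAAAAAAAAfgAAAAAAAAB8AAAAAAAAAGAAAAAAAAAAYAAAAAAAAABgAAAAAAAAAAAAAAAAAAAAADAAAAAAAAAAEAAAAAAAAAAAAAAAAAAAAAAAYABgAAAAAADgAOAAAAAAwOADwAAAABAB4AfAAAAAEAHgB4AAAAAAA/ACAAAAAAAD8GAAAAAAEAHw8AAAAAAYQeDgAAAAABCAAOAAAAAAAAAA4AAAAAAAAADgAAAAAAAAAGAAAAAAAAAAAAAAAAAAAAAAAAAAAAAAAAAAAAAAAAAAAAAAAAAAAAAAAAAA=="/>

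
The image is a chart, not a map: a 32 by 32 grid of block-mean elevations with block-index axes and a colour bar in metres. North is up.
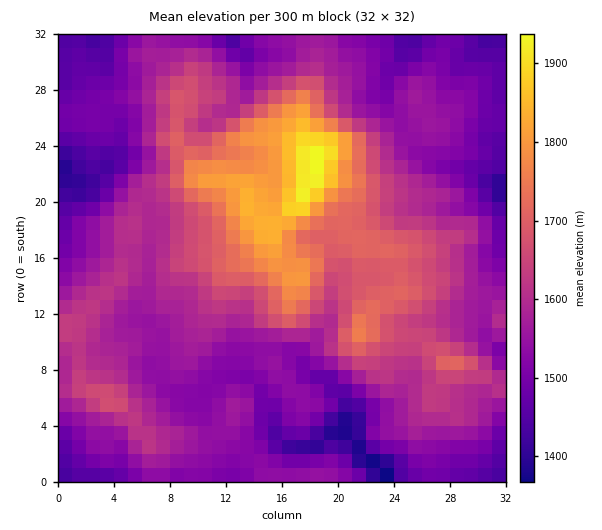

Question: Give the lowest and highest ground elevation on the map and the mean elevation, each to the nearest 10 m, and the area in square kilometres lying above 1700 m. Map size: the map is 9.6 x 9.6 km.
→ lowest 1360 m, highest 1940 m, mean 1590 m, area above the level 14.1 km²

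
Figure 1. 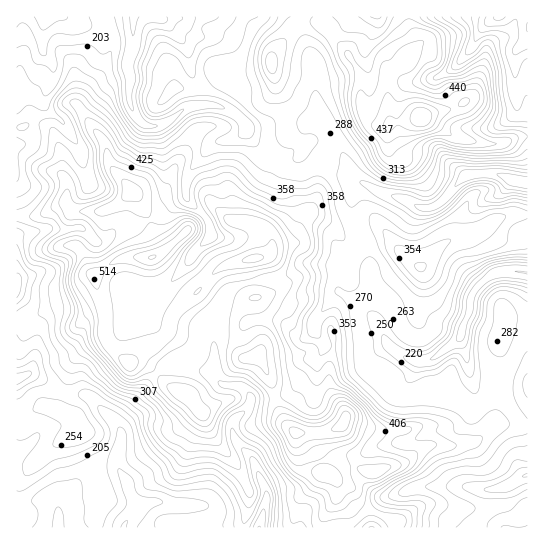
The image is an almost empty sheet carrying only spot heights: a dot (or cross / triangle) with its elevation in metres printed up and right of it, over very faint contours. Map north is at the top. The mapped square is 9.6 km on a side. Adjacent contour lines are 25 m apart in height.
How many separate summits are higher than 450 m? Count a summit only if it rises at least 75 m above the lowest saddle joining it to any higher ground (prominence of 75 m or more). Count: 3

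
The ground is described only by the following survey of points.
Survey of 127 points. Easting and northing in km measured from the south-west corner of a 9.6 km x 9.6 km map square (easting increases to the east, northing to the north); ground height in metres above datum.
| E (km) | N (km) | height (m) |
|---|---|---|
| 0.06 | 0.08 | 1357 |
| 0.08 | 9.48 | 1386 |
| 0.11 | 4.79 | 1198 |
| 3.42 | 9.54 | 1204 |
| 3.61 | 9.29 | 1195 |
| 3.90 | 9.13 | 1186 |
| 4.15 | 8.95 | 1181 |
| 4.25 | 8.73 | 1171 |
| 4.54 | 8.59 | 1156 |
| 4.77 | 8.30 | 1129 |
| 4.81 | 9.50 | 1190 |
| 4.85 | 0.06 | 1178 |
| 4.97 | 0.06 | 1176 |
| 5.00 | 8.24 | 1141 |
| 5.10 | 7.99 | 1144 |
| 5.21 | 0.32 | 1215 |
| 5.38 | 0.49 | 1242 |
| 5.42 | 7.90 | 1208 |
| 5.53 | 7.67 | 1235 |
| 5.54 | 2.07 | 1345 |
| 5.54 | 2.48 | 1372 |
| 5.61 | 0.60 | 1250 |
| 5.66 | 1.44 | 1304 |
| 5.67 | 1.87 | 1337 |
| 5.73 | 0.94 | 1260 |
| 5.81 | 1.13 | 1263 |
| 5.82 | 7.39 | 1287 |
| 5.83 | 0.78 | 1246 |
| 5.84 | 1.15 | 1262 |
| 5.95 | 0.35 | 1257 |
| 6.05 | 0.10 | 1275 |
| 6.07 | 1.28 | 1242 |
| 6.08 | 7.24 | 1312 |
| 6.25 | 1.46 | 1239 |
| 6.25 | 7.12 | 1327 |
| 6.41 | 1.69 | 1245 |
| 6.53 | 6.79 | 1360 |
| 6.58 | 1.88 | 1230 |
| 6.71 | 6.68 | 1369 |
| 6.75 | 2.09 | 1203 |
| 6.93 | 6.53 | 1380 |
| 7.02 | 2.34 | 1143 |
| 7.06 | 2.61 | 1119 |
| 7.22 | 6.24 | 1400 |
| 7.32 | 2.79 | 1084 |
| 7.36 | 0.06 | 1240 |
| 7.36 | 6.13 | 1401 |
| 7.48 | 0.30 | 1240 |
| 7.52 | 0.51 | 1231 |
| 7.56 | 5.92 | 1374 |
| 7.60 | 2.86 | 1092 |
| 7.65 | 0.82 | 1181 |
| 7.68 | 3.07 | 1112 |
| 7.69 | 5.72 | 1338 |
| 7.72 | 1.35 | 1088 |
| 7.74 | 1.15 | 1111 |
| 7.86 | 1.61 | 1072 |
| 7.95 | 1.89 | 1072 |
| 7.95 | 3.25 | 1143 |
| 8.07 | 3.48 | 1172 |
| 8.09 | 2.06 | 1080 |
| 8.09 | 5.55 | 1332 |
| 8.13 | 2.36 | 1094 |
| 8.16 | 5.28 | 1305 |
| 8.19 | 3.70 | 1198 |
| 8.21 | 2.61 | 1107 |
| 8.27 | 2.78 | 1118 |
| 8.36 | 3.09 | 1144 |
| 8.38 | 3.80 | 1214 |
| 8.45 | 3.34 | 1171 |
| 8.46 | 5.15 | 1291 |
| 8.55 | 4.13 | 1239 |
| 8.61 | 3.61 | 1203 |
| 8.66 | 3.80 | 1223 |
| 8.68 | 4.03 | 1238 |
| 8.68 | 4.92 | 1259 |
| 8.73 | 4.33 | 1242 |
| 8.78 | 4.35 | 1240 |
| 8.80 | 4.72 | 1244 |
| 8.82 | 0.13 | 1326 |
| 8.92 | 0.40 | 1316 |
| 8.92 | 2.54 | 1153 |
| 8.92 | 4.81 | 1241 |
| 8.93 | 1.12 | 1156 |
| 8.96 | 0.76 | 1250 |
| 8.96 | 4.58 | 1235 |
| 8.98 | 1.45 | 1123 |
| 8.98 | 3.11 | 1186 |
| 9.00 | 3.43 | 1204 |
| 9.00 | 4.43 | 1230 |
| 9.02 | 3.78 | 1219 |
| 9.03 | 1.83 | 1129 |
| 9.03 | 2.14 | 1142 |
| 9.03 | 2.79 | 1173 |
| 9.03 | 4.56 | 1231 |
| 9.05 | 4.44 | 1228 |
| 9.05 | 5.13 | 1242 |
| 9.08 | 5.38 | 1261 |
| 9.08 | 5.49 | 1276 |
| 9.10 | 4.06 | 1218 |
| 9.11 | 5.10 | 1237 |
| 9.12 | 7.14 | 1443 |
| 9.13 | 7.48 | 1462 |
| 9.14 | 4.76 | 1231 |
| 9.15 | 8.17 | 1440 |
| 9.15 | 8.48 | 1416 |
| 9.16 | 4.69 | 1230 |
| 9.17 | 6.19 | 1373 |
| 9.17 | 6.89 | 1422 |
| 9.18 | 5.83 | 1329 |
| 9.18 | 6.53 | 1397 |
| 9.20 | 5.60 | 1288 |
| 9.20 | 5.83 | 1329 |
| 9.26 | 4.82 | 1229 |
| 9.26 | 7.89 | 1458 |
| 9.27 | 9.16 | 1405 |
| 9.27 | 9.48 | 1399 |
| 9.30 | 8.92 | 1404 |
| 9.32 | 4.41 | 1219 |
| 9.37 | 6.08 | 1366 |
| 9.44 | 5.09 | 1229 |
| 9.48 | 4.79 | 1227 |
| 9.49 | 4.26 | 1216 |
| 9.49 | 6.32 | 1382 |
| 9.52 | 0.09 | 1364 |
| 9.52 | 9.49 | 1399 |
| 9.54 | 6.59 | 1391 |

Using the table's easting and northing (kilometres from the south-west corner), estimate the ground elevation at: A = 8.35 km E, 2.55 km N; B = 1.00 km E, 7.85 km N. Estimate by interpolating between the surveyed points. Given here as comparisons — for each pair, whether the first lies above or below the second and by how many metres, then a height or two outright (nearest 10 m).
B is above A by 170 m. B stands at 1280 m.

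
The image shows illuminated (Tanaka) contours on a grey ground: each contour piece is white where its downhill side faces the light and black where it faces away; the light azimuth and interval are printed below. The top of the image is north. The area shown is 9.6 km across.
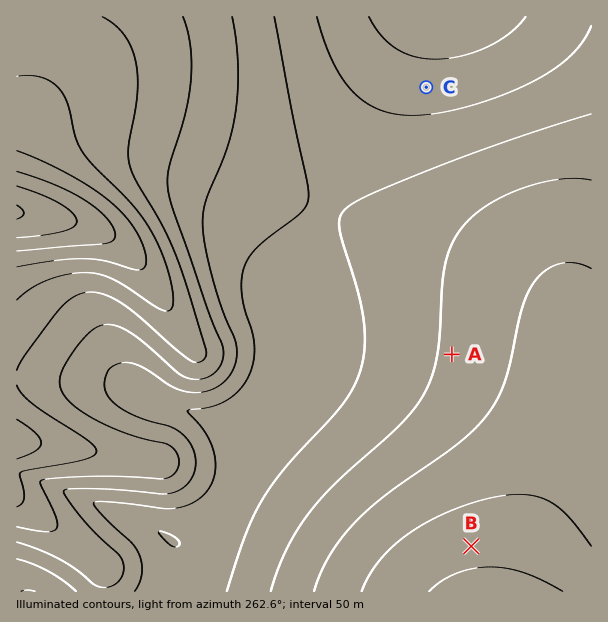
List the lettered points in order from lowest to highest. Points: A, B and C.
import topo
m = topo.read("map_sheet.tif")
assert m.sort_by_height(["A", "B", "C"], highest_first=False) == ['C', 'A', 'B']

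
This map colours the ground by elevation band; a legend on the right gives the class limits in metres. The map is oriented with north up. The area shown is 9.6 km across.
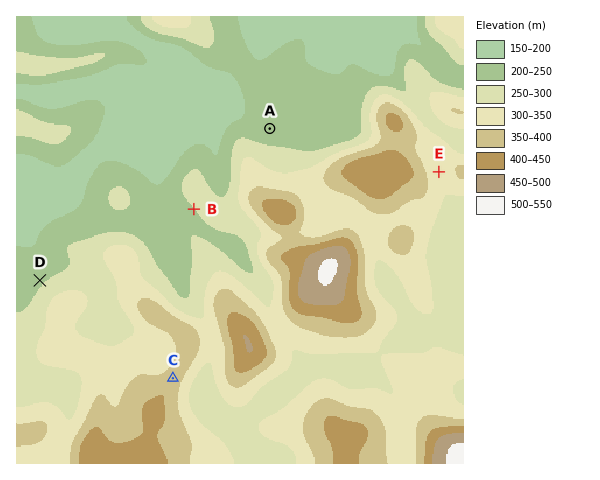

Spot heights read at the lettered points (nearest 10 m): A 230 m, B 250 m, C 380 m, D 240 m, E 310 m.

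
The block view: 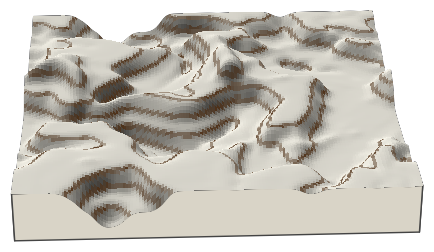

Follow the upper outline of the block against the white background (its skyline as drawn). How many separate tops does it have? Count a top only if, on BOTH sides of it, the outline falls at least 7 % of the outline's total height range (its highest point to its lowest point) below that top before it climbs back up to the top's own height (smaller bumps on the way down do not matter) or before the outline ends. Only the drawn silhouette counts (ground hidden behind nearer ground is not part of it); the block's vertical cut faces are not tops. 2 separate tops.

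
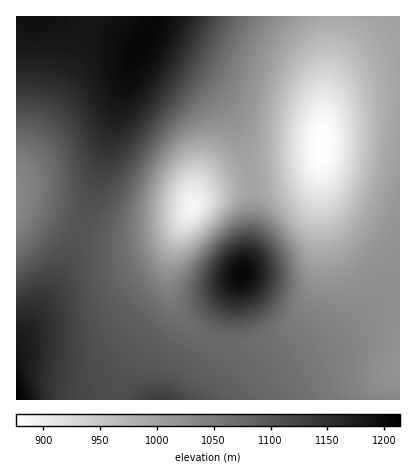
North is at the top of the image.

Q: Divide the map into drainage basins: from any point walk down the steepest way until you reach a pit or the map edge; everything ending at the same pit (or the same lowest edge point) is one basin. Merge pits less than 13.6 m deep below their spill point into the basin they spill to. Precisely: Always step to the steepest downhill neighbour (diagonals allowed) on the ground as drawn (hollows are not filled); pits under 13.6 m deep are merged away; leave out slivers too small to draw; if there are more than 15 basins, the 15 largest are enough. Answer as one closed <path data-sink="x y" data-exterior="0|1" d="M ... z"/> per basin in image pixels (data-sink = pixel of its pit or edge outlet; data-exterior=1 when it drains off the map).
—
<path data-sink="322 146" data-exterior="0" d="M400 16l-344 0 32 9 52 21-1 4 7 5 58 33 22 22 10 16 7 18 10 42-1 38-6 36-17 42-15 50-32 48 218 0z"/><path data-sink="192 206" data-exterior="0" d="M138 49l-19 49-22 84-18 52-27 54-36 56 0 56 166 0 32-48 15-50 13-28 8-34 3-54-7-32-10-28-10-16-18-19z"/><path data-sink="16 198" data-exterior="1" d="M56 16l-26 0-14 2 0 325 40-61 23-48 18-52 22-84 10-28 11-24-52-21z"/>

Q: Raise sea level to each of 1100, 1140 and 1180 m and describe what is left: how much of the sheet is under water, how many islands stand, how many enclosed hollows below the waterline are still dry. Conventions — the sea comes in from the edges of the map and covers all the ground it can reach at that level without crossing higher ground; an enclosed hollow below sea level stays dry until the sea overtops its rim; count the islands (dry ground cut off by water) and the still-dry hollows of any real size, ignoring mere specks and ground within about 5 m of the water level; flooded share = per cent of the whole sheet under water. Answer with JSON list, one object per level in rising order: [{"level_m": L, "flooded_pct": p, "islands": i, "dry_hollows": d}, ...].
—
[{"level_m": 1100, "flooded_pct": 69, "islands": 1, "dry_hollows": 0}, {"level_m": 1140, "flooded_pct": 84, "islands": 1, "dry_hollows": 0}, {"level_m": 1180, "flooded_pct": 93, "islands": 1, "dry_hollows": 0}]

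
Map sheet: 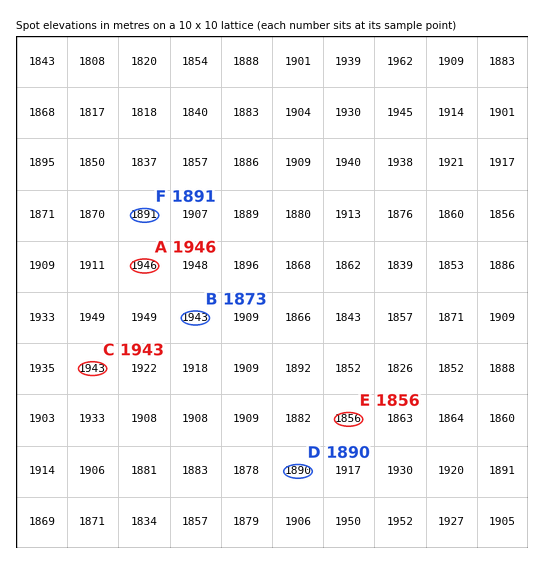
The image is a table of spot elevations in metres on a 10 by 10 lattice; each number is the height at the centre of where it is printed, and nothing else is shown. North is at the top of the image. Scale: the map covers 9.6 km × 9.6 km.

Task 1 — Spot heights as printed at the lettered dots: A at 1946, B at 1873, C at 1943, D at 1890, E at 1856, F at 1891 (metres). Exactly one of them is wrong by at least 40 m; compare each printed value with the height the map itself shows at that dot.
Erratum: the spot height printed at B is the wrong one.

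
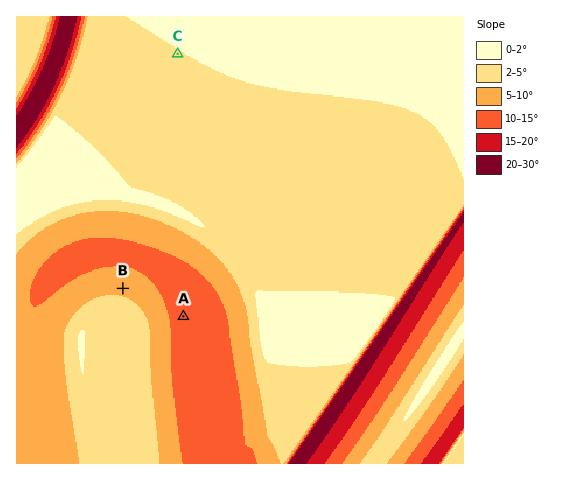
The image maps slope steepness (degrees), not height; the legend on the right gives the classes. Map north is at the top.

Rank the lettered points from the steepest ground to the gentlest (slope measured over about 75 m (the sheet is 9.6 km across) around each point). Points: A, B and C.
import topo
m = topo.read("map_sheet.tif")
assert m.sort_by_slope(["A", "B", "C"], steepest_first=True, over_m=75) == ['A', 'B', 'C']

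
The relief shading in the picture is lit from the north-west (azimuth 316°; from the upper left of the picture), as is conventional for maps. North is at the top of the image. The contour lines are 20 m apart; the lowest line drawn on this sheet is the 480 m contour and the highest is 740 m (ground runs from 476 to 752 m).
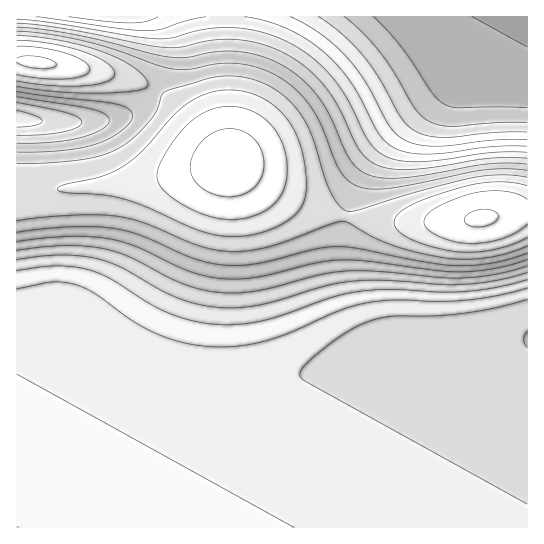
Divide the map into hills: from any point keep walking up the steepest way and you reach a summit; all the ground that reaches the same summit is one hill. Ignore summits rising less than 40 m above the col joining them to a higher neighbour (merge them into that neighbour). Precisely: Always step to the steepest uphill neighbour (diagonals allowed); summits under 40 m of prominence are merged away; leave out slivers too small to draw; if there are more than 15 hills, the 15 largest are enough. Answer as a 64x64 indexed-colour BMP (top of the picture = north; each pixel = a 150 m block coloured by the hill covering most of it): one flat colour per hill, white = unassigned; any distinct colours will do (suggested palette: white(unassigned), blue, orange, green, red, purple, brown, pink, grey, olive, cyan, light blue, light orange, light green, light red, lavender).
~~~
<image width="64" height="64" href="data:image/bmp;base64,Qk12CAAAAAAAAHYAAAAoAAAAQAAAAEAAAAABAAQAAAAAAAAIAAATCwAAEwsAABAAAAAAAAAA////ALR3HwAOf/8ALKAsACgn1gC9Z5QAS1aMAMJ34wB/f38AIr28AM++FwDox64AeLv/AIrfmACWmP8A1bDFABERERERERERERERERERERERERERERERERERERERERERERERERERERERERERERERERERERERERERERERERERERERERERERERERERERERERERERERERERERERERERERERERERERERERERERERERERERERERERERERERERERERERERERERERERERERERERERERERERERERERERERERERERERERERERERERERERERERERERERERERERERERERERERERERERERERERERERERERERERERERERERERERERERERERERERERERERERERERERERERERERERERERERERERERERERERERERERERERERERERERERERERERERERERERERERERERERERERERERERERERERERERERERERERERERERERERERERERERERERERERERERERERERERERERERERERERERERERERERERERERERERERERERERERERERERERERERERERERERERERERERERERERERERERERERERERERERERERERERERERERERERERERERERERERERERERERERERERERERERERERERERERERERERERERERERERERERERERERERERERERERERERERERERERERERERERERERERERERERERERERERERERERERERERERERERERERERERERERERERERERERERERERERERERERERERERERERERERERERERERERERERERERERERERERERERERERERERERERERERERERERERERERERERERERERERERERERERERERERERERERERERERERERERERERERERERERERERERERERERERERERERERERERERERERERERERERERERERERERERERERERERERERERERERERERERERERERERERERERERERERERERERERERERERERERERERERERERERERERERERERERERERERERIiIiIiIiIiIiIhERERERERERERERERERERERERERERIiIiIiIiIiIiIiEREREREREREREREREREREREREREREiIiIiIiIiIiIiIREREREREREREREREREREREREREREiIiIiIiIiIiIiIhERERERERERERERERERERERERERESIiIiIiIiIiIiIiERERERERERERERERERERERERERESIiIiIiIiIiIiIiIRERERERERERERERERERERERERERIiIiIiIiIiIiIiIhEREREREREREREREREREREREREREiIiIiIiIiIiIiIiERERERERERERERERERERERERERESIiIiIiIiIiIiIiIRERERERERERERERERERERERERERIiIiIiIiIiIiIiIhEREREREREREREREREREREREREREiIiIiIiIiIiIiIiERERERERERERERERERERERERERESIiIiIiIiIiIiIiIRERERERERERERERERERERERERERIiIiIiIiIiIiIiIhEREREREREREREREREREREREREREiIiIiIiIiIiIiIiERERERERERERERERERERERERERESIiIiIiIiIiIiIiIRERERERERERERERERERERERERERIiIiIiIiIiIiIiIhEREREREREREREREREREREREREREiIiIiIiIiIiIiIiERERERERERERERERERERERERERERIiIiIiIiIiIiIiIREREREREREREREREREREREREREREiIiIiIiIiIiIiIhERERERERERERERERERERERERERESIiIiIiIiIiIiIiEREREREREREREREREREREREREREREiIiIiIiIiIiIiIRERERERERERERERERERERERERERESIiIiIiIiIiIiIhEREREREREREREREREREREREREREREiIiIiIiIiIiIiERERERERERERERERERERERERERERERIiIiIiIiIiIiIRERERERERERERERERERERERERERERESIiIiIiIiIiIhERERERERERERERERERERERERERERERIiIiIiIiIiIiERERERERERERERERERERERERERERERESIiIiIiIiIiIRERERERERERERERERERERERERERERERESIiIiIiIiIjMzMzMzMzEREREREREREREREREREREREREiIiIiIiIiMzMzMzMzMzERERERERERERERERERERERERIiIiIiIiIzMzMzMzMzMxERERERERERERERERERERERESIiIiIiIjMzMzMzMzMzMREREREREREREREREREREREREiIiIiIiMzMzMzMzMzMzERERERERERERERERERERERERIiIiIiIzMzMzMzMzMzMRERERERERERERERERERERERESIiIiIjMzMzMzMzMzMxERERERERERERERERERERERERIiIiIiMzMzMzMzMzMzMREREREREREREREREREREREREiIiIiIzMzMzMzMzMzMxERERERERERERERERERERERERIiIiIjMzMzMzMzMzMzERERERERERERERERERERERERESIiIiMzMzMzMzMzMzMRERERERERERERERERERERERERIiIiIzMzMzMzMzMzMxERERERERERERERERERERERERESIiIjMzMzMzMzMzMxERERERERERERERERERERERERERIiIi"/>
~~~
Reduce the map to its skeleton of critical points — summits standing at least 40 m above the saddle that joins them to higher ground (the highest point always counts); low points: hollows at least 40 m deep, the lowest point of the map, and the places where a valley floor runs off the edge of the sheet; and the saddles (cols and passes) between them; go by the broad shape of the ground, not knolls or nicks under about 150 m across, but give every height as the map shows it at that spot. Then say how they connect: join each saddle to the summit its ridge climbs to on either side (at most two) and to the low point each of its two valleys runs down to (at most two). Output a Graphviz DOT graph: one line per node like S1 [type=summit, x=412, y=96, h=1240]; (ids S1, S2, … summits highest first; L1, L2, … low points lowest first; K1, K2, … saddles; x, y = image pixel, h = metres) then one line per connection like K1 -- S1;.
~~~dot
graph terrain {
  S1 [type=summit, x=229, y=163, h=752];
  S2 [type=summit, x=35, y=62, h=744];
  S3 [type=summit, x=481, y=218, h=742];
  L1 [type=low, x=525, y=18, h=476];
  L2 [type=low, x=526, y=339, h=520];
  L3 [type=low, x=17, y=119, h=592];
  K1 [type=saddle, x=346, y=217, h=681];
  K2 [type=saddle, x=155, y=90, h=679];
  K1 -- S1;
  K1 -- S3;
  K1 -- L1;
  K1 -- L2;
  K2 -- S1;
  K2 -- S2;
  K2 -- L1;
  K2 -- L3;
}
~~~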